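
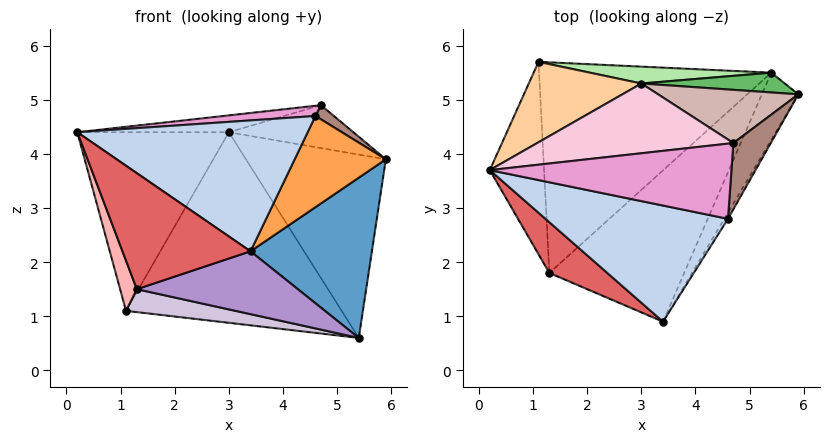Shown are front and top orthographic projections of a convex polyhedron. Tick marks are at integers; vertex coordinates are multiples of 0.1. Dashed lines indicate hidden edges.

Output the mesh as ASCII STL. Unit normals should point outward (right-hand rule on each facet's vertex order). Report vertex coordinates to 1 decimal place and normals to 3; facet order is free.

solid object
 facet normal 0.876 -0.446 -0.187
  outer loop
   vertex 5.4 5.5 0.6
   vertex 5.9 5.1 3.9
   vertex 3.4 0.9 2.2
  endloop
 endfacet
 facet normal -0.194 -0.734 0.651
  outer loop
   vertex 4.6 2.8 4.7
   vertex 0.2 3.7 4.4
   vertex 3.4 0.9 2.2
  endloop
 endfacet
 facet normal 0.865 -0.501 -0.034
  outer loop
   vertex 4.6 2.8 4.7
   vertex 3.4 0.9 2.2
   vertex 5.9 5.1 3.9
  endloop
 endfacet
 facet normal -0.462 0.809 0.364
  outer loop
   vertex 3.0 5.3 4.4
   vertex 1.1 5.7 1.1
   vertex 0.2 3.7 4.4
  endloop
 endfacet
 facet normal 0.087 0.990 0.107
  outer loop
   vertex 3.0 5.3 4.4
   vertex 5.9 5.1 3.9
   vertex 5.4 5.5 0.6
  endloop
 endfacet
 facet normal 0.056 0.995 0.088
  outer loop
   vertex 3.0 5.3 4.4
   vertex 5.4 5.5 0.6
   vertex 1.1 5.7 1.1
  endloop
 endfacet
 facet normal -0.466 -0.811 0.355
  outer loop
   vertex 1.3 1.8 1.5
   vertex 3.4 0.9 2.2
   vertex 0.2 3.7 4.4
  endloop
 endfacet
 facet normal -0.948 -0.080 -0.307
  outer loop
   vertex 1.3 1.8 1.5
   vertex 0.2 3.7 4.4
   vertex 1.1 5.7 1.1
  endloop
 endfacet
 facet normal 0.142 -0.380 -0.914
  outer loop
   vertex 1.3 1.8 1.5
   vertex 5.4 5.5 0.6
   vertex 3.4 0.9 2.2
  endloop
 endfacet
 facet normal -0.120 -0.107 -0.987
  outer loop
   vertex 1.3 1.8 1.5
   vertex 1.1 5.7 1.1
   vertex 5.4 5.5 0.6
  endloop
 endfacet
 facet normal 0.697 -0.150 0.701
  outer loop
   vertex 4.7 4.2 4.9
   vertex 4.6 2.8 4.7
   vertex 5.9 5.1 3.9
  endloop
 endfacet
 facet normal 0.175 0.618 0.766
  outer loop
   vertex 4.7 4.2 4.9
   vertex 5.9 5.1 3.9
   vertex 3.0 5.3 4.4
  endloop
 endfacet
 facet normal -0.095 -0.134 0.986
  outer loop
   vertex 4.7 4.2 4.9
   vertex 0.2 3.7 4.4
   vertex 4.6 2.8 4.7
  endloop
 endfacet
 facet normal -0.133 0.233 0.963
  outer loop
   vertex 4.7 4.2 4.9
   vertex 3.0 5.3 4.4
   vertex 0.2 3.7 4.4
  endloop
 endfacet
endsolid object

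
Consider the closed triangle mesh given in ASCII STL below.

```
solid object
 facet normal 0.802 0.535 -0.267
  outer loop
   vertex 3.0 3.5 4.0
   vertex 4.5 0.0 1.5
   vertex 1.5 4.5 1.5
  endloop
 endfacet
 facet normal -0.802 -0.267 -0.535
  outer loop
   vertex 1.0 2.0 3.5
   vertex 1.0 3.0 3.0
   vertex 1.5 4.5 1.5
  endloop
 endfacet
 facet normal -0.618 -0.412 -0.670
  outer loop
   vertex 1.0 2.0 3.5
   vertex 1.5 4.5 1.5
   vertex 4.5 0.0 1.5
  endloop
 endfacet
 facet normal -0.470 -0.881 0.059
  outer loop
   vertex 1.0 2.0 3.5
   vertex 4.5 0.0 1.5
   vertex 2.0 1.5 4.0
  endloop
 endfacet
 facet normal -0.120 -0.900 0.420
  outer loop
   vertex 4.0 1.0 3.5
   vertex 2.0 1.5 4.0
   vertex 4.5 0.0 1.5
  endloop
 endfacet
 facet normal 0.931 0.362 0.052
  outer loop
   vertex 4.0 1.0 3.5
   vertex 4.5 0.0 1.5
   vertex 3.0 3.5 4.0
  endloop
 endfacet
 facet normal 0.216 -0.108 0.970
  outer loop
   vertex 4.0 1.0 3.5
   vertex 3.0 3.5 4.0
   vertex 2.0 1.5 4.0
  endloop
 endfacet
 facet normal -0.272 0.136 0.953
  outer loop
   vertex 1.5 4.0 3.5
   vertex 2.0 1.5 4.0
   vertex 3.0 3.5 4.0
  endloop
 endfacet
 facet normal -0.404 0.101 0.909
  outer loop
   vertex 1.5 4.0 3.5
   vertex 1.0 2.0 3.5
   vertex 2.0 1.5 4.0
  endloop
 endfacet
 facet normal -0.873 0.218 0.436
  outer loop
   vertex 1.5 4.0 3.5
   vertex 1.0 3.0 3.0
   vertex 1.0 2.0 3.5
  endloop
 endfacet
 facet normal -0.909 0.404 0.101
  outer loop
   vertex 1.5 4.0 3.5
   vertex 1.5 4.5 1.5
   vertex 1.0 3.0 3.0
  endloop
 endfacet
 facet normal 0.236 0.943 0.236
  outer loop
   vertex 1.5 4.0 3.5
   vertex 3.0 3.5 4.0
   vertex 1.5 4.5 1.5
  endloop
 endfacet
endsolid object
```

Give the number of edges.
18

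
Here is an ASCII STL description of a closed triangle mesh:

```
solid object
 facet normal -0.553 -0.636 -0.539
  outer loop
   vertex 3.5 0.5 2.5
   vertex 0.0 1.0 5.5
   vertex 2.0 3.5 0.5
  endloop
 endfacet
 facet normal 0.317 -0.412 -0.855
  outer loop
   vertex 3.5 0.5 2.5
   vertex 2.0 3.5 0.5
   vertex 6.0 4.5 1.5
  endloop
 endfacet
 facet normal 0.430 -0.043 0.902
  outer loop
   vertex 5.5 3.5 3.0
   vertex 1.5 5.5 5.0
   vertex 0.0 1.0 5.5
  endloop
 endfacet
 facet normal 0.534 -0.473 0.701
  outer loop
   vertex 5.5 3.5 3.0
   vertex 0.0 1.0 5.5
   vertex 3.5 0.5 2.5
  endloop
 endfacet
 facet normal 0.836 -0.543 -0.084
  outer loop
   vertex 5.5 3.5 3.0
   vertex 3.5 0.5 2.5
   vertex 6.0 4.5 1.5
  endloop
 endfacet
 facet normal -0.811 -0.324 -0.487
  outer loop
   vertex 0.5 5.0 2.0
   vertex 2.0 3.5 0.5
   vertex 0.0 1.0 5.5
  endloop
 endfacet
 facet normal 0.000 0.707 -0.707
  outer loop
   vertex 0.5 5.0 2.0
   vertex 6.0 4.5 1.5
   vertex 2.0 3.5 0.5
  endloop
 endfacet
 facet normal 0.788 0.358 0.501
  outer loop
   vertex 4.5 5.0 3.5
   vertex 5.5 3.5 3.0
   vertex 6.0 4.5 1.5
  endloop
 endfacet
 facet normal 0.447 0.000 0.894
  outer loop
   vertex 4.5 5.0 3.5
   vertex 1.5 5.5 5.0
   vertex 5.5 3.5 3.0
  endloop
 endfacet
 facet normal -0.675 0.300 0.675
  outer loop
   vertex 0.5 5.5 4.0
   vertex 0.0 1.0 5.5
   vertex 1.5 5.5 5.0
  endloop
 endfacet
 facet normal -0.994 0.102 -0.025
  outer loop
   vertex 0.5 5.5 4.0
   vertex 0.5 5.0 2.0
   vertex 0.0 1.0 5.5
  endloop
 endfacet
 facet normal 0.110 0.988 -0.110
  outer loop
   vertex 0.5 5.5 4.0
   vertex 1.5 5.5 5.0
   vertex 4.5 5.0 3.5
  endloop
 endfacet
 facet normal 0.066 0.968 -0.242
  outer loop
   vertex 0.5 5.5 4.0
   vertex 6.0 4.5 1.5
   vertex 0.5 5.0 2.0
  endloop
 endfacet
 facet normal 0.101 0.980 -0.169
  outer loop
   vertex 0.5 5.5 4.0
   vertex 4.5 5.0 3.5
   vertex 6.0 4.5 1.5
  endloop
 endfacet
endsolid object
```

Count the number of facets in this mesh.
14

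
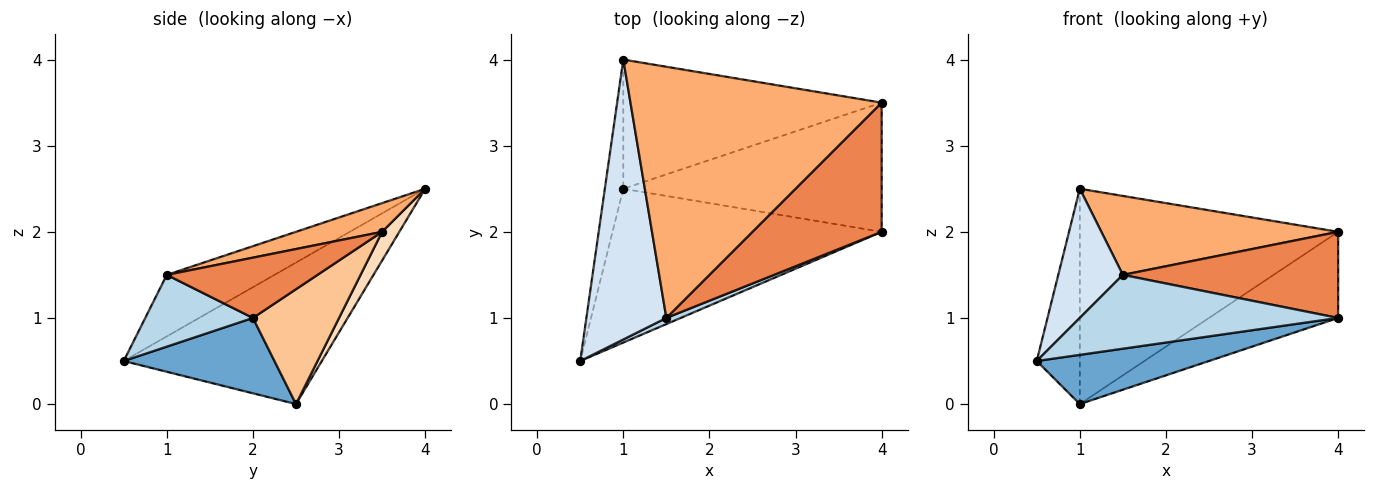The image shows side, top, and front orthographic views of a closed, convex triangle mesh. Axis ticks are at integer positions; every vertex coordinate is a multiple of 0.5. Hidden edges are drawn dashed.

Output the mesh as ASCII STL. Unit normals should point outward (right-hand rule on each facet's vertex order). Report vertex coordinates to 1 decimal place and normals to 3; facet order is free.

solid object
 facet normal 0.258 -0.294 -0.920
  outer loop
   vertex 1.0 2.5 0.0
   vertex 4.0 2.0 1.0
   vertex 0.5 0.5 0.5
  endloop
 endfacet
 facet normal -0.969 0.211 -0.126
  outer loop
   vertex 1.0 2.5 0.0
   vertex 0.5 0.5 0.5
   vertex 1.0 4.0 2.5
  endloop
 endfacet
 facet normal 0.383 -0.920 0.077
  outer loop
   vertex 1.5 1.0 1.5
   vertex 0.5 0.5 0.5
   vertex 4.0 2.0 1.0
  endloop
 endfacet
 facet normal -0.573 -0.344 0.744
  outer loop
   vertex 1.5 1.0 1.5
   vertex 1.0 4.0 2.5
   vertex 0.5 0.5 0.5
  endloop
 endfacet
 facet normal 0.362 -0.517 0.776
  outer loop
   vertex 4.0 3.5 2.0
   vertex 1.5 1.0 1.5
   vertex 4.0 2.0 1.0
  endloop
 endfacet
 facet normal 0.108 -0.298 0.948
  outer loop
   vertex 4.0 3.5 2.0
   vertex 1.0 4.0 2.5
   vertex 1.5 1.0 1.5
  endloop
 endfacet
 facet normal 0.347 0.520 -0.780
  outer loop
   vertex 4.0 3.5 2.0
   vertex 4.0 2.0 1.0
   vertex 1.0 2.5 0.0
  endloop
 endfacet
 facet normal 0.057 0.856 -0.514
  outer loop
   vertex 4.0 3.5 2.0
   vertex 1.0 2.5 0.0
   vertex 1.0 4.0 2.5
  endloop
 endfacet
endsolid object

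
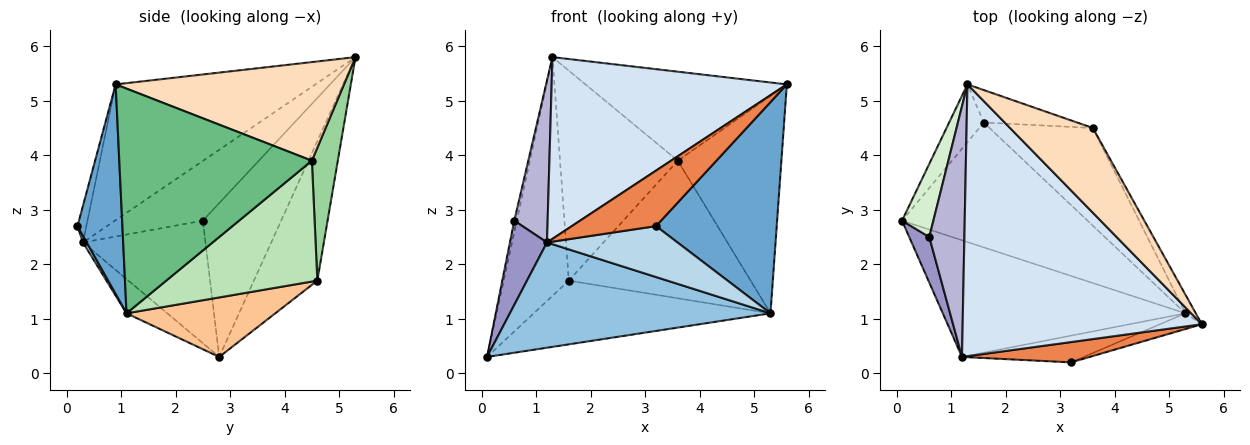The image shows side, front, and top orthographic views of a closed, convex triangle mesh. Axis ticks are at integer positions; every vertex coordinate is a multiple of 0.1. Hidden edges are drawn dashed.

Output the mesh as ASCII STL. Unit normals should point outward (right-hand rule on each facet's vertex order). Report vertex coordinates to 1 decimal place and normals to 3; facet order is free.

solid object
 facet normal 0.348 -0.935 -0.069
  outer loop
   vertex 5.3 1.1 1.1
   vertex 5.6 0.9 5.3
   vertex 3.2 0.2 2.7
  endloop
 endfacet
 facet normal -0.104 -0.666 -0.738
  outer loop
   vertex 1.2 0.3 2.4
   vertex 0.1 2.8 0.3
   vertex 5.3 1.1 1.1
  endloop
 endfacet
 facet normal 0.025 -0.885 -0.465
  outer loop
   vertex 1.2 0.3 2.4
   vertex 5.3 1.1 1.1
   vertex 3.2 0.2 2.7
  endloop
 endfacet
 facet normal -0.427 -0.503 0.752
  outer loop
   vertex 1.2 0.3 2.4
   vertex 5.6 0.9 5.3
   vertex 1.3 5.3 5.8
  endloop
 endfacet
 facet normal -0.098 -0.935 0.342
  outer loop
   vertex 1.2 0.3 2.4
   vertex 3.2 0.2 2.7
   vertex 5.6 0.9 5.3
  endloop
 endfacet
 facet normal -0.688 0.706 -0.171
  outer loop
   vertex 1.6 4.6 1.7
   vertex 0.1 2.8 0.3
   vertex 1.3 5.3 5.8
  endloop
 endfacet
 facet normal 0.275 0.437 -0.856
  outer loop
   vertex 1.6 4.6 1.7
   vertex 5.3 1.1 1.1
   vertex 0.1 2.8 0.3
  endloop
 endfacet
 facet normal 0.635 0.560 0.533
  outer loop
   vertex 3.6 4.5 3.9
   vertex 1.3 5.3 5.8
   vertex 5.6 0.9 5.3
  endloop
 endfacet
 facet normal 0.880 0.473 -0.040
  outer loop
   vertex 3.6 4.5 3.9
   vertex 5.6 0.9 5.3
   vertex 5.3 1.1 1.1
  endloop
 endfacet
 facet normal 0.213 0.966 -0.149
  outer loop
   vertex 3.6 4.5 3.9
   vertex 1.6 4.6 1.7
   vertex 1.3 5.3 5.8
  endloop
 endfacet
 facet normal 0.561 0.675 -0.479
  outer loop
   vertex 3.6 4.5 3.9
   vertex 5.3 1.1 1.1
   vertex 1.6 4.6 1.7
  endloop
 endfacet
 facet normal -0.979 0.031 0.200
  outer loop
   vertex 0.6 2.5 2.8
   vertex 1.3 5.3 5.8
   vertex 0.1 2.8 0.3
  endloop
 endfacet
 facet normal -0.946 -0.286 0.155
  outer loop
   vertex 0.6 2.5 2.8
   vertex 0.1 2.8 0.3
   vertex 1.2 0.3 2.4
  endloop
 endfacet
 facet normal -0.819 -0.311 0.481
  outer loop
   vertex 0.6 2.5 2.8
   vertex 1.2 0.3 2.4
   vertex 1.3 5.3 5.8
  endloop
 endfacet
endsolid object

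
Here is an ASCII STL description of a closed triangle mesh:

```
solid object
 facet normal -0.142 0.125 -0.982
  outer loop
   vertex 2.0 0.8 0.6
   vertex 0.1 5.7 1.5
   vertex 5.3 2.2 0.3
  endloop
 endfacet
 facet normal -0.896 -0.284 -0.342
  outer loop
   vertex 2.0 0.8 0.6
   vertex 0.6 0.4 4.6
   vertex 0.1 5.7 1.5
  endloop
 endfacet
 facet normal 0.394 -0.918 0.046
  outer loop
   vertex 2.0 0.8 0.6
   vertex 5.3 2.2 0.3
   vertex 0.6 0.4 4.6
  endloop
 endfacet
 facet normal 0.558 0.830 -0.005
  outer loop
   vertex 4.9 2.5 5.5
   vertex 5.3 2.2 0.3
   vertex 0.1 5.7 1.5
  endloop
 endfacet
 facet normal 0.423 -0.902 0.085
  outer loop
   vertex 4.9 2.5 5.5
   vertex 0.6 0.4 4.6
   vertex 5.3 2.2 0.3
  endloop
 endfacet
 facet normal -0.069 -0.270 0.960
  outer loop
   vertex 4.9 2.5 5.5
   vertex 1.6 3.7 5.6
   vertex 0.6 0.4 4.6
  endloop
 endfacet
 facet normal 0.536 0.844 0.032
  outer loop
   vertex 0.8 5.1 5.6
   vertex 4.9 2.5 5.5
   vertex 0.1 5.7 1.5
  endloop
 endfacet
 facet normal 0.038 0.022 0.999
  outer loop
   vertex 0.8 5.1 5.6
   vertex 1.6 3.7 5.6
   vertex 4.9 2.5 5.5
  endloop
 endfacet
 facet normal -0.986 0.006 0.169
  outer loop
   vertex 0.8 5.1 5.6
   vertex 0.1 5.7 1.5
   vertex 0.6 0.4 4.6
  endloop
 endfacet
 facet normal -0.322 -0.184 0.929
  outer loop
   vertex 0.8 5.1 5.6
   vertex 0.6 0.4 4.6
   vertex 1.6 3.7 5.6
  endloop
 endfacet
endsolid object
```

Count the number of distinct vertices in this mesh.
7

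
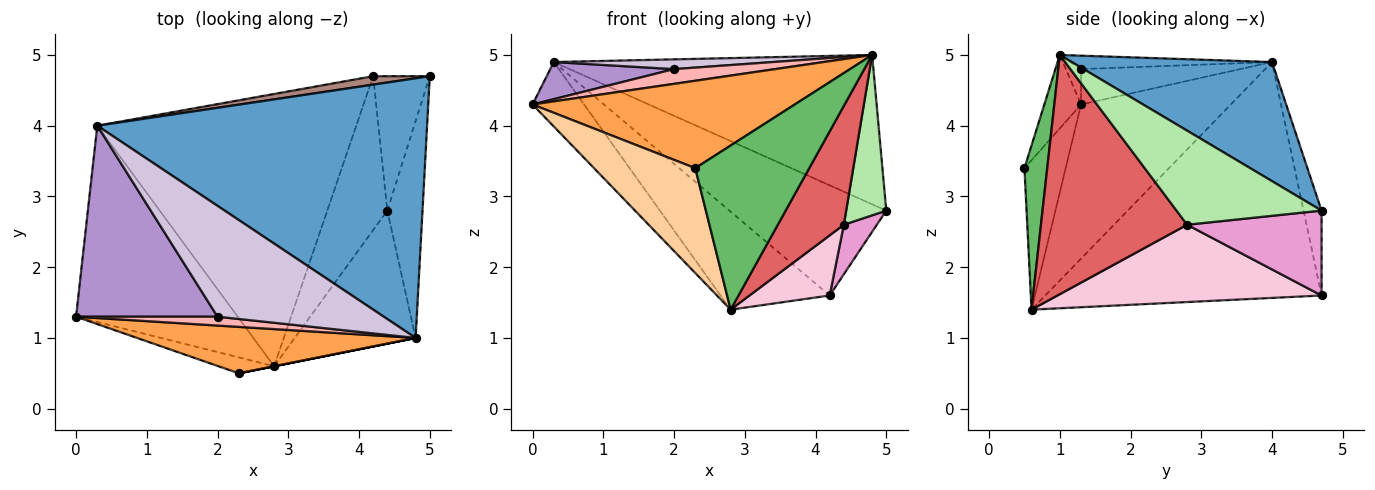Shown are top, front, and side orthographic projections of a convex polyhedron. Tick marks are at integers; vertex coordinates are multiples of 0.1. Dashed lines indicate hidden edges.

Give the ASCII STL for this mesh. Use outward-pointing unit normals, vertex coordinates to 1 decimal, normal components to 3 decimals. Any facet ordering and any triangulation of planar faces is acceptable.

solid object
 facet normal 0.299 0.476 0.827
  outer loop
   vertex 0.3 4.0 4.9
   vertex 4.8 1.0 5.0
   vertex 5.0 4.7 2.8
  endloop
 endfacet
 facet normal -0.671 0.231 -0.704
  outer loop
   vertex 0.3 4.0 4.9
   vertex 2.8 0.6 1.4
   vertex 0.0 1.3 4.3
  endloop
 endfacet
 facet normal -0.123 -0.876 0.466
  outer loop
   vertex 2.3 0.5 3.4
   vertex 4.8 1.0 5.0
   vertex 0.0 1.3 4.3
  endloop
 endfacet
 facet normal -0.373 -0.917 -0.139
  outer loop
   vertex 2.3 0.5 3.4
   vertex 0.0 1.3 4.3
   vertex 2.8 0.6 1.4
  endloop
 endfacet
 facet normal 0.196 -0.981 0.000
  outer loop
   vertex 2.3 0.5 3.4
   vertex 2.8 0.6 1.4
   vertex 4.8 1.0 5.0
  endloop
 endfacet
 facet normal 0.907 -0.251 -0.339
  outer loop
   vertex 4.4 2.8 2.6
   vertex 5.0 4.7 2.8
   vertex 4.8 1.0 5.0
  endloop
 endfacet
 facet normal 0.828 -0.374 -0.418
  outer loop
   vertex 4.4 2.8 2.6
   vertex 4.8 1.0 5.0
   vertex 2.8 0.6 1.4
  endloop
 endfacet
 facet normal -0.128 -0.850 0.510
  outer loop
   vertex 2.0 1.3 4.8
   vertex 0.0 1.3 4.3
   vertex 4.8 1.0 5.0
  endloop
 endfacet
 facet normal -0.238 -0.185 0.953
  outer loop
   vertex 2.0 1.3 4.8
   vertex 0.3 4.0 4.9
   vertex 0.0 1.3 4.3
  endloop
 endfacet
 facet normal -0.080 -0.087 0.993
  outer loop
   vertex 2.0 1.3 4.8
   vertex 4.8 1.0 5.0
   vertex 0.3 4.0 4.9
  endloop
 endfacet
 facet normal -0.114 0.991 0.076
  outer loop
   vertex 4.2 4.7 1.6
   vertex 0.3 4.0 4.9
   vertex 5.0 4.7 2.8
  endloop
 endfacet
 facet normal -0.651 0.257 -0.714
  outer loop
   vertex 4.2 4.7 1.6
   vertex 2.8 0.6 1.4
   vertex 0.3 4.0 4.9
  endloop
 endfacet
 facet normal 0.815 -0.200 -0.543
  outer loop
   vertex 4.2 4.7 1.6
   vertex 5.0 4.7 2.8
   vertex 4.4 2.8 2.6
  endloop
 endfacet
 facet normal 0.768 -0.233 -0.597
  outer loop
   vertex 4.2 4.7 1.6
   vertex 4.4 2.8 2.6
   vertex 2.8 0.6 1.4
  endloop
 endfacet
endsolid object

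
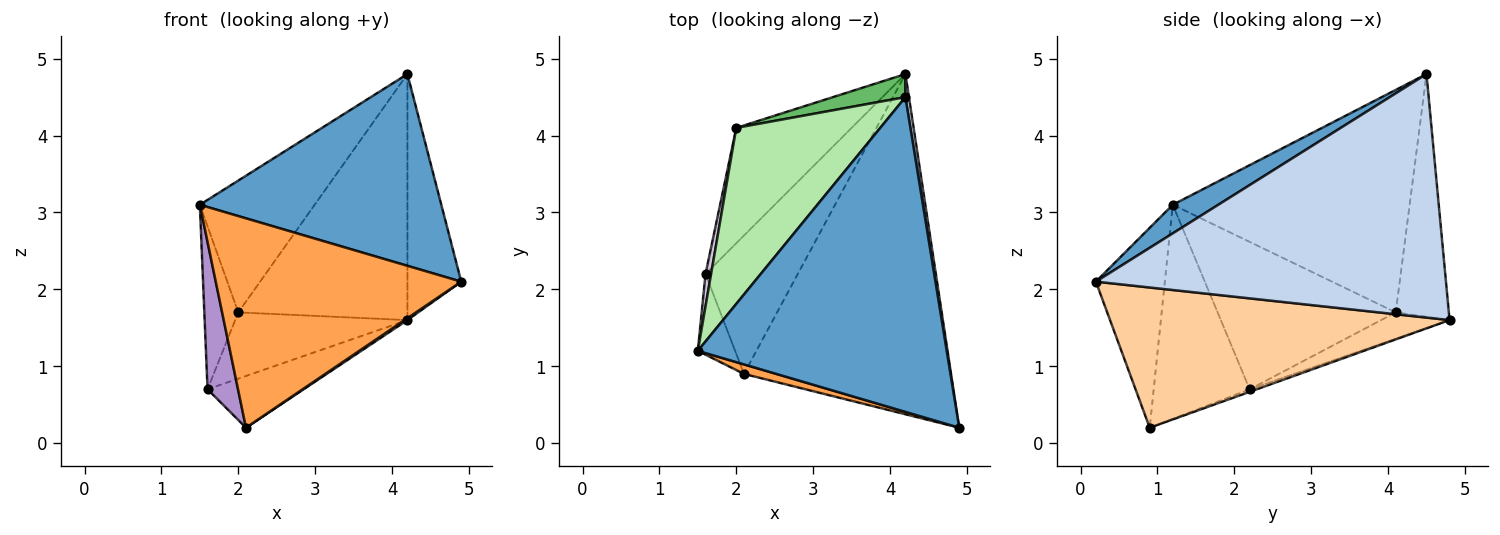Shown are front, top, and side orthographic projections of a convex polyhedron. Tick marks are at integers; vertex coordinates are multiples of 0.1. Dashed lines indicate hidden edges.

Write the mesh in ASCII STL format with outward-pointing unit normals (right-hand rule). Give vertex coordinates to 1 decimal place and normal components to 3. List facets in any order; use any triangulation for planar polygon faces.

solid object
 facet normal 0.098 -0.518 0.850
  outer loop
   vertex 4.2 4.5 4.8
   vertex 1.5 1.2 3.1
   vertex 4.9 0.2 2.1
  endloop
 endfacet
 facet normal 0.988 0.152 0.014
  outer loop
   vertex 4.2 4.5 4.8
   vertex 4.9 0.2 2.1
   vertex 4.2 4.8 1.6
  endloop
 endfacet
 facet normal -0.270 -0.962 0.044
  outer loop
   vertex 2.1 0.9 0.2
   vertex 4.9 0.2 2.1
   vertex 1.5 1.2 3.1
  endloop
 endfacet
 facet normal 0.561 -0.005 -0.828
  outer loop
   vertex 2.1 0.9 0.2
   vertex 4.2 4.8 1.6
   vertex 4.9 0.2 2.1
  endloop
 endfacet
 facet normal -0.298 0.950 0.089
  outer loop
   vertex 2.0 4.1 1.7
   vertex 4.2 4.5 4.8
   vertex 4.2 4.8 1.6
  endloop
 endfacet
 facet normal -0.778 0.377 0.503
  outer loop
   vertex 2.0 4.1 1.7
   vertex 1.5 1.2 3.1
   vertex 4.2 4.5 4.8
  endloop
 endfacet
 facet normal -0.026 0.350 -0.936
  outer loop
   vertex 1.6 2.2 0.7
   vertex 4.2 4.8 1.6
   vertex 2.1 0.9 0.2
  endloop
 endfacet
 facet normal -0.194 0.489 -0.851
  outer loop
   vertex 1.6 2.2 0.7
   vertex 2.0 4.1 1.7
   vertex 4.2 4.8 1.6
  endloop
 endfacet
 facet normal -0.940 -0.299 -0.164
  outer loop
   vertex 1.6 2.2 0.7
   vertex 2.1 0.9 0.2
   vertex 1.5 1.2 3.1
  endloop
 endfacet
 facet normal -0.982 0.187 0.037
  outer loop
   vertex 1.6 2.2 0.7
   vertex 1.5 1.2 3.1
   vertex 2.0 4.1 1.7
  endloop
 endfacet
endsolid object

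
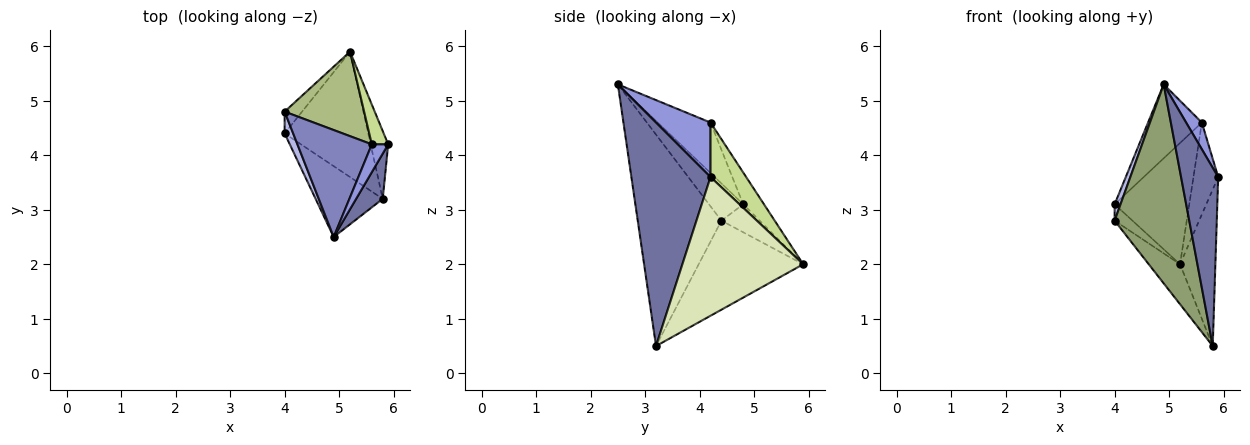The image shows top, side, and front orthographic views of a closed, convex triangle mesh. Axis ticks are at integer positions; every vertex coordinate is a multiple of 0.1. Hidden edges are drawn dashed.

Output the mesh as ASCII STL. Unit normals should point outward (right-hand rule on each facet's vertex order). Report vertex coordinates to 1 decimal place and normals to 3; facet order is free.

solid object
 facet normal 0.900 -0.422 0.107
  outer loop
   vertex 5.8 3.2 0.5
   vertex 5.9 4.2 3.6
   vertex 4.9 2.5 5.3
  endloop
 endfacet
 facet normal -0.487 0.496 0.718
  outer loop
   vertex 5.6 4.2 4.6
   vertex 4.0 4.8 3.1
   vertex 4.9 2.5 5.3
  endloop
 endfacet
 facet normal 0.923 -0.266 0.277
  outer loop
   vertex 5.6 4.2 4.6
   vertex 4.9 2.5 5.3
   vertex 5.9 4.2 3.6
  endloop
 endfacet
 facet normal -0.961 -0.165 0.220
  outer loop
   vertex 4.0 4.4 2.8
   vertex 4.9 2.5 5.3
   vertex 4.0 4.8 3.1
  endloop
 endfacet
 facet normal -0.726 -0.647 -0.231
  outer loop
   vertex 4.0 4.4 2.8
   vertex 5.8 3.2 0.5
   vertex 4.9 2.5 5.3
  endloop
 endfacet
 facet normal -0.222 0.800 0.557
  outer loop
   vertex 5.2 5.9 2.0
   vertex 4.0 4.8 3.1
   vertex 5.6 4.2 4.6
  endloop
 endfacet
 facet normal 0.798 0.554 0.239
  outer loop
   vertex 5.2 5.9 2.0
   vertex 5.6 4.2 4.6
   vertex 5.9 4.2 3.6
  endloop
 endfacet
 facet normal 0.953 0.279 -0.121
  outer loop
   vertex 5.2 5.9 2.0
   vertex 5.9 4.2 3.6
   vertex 5.8 3.2 0.5
  endloop
 endfacet
 facet normal -0.789 0.369 -0.492
  outer loop
   vertex 5.2 5.9 2.0
   vertex 4.0 4.4 2.8
   vertex 4.0 4.8 3.1
  endloop
 endfacet
 facet normal -0.712 0.213 -0.669
  outer loop
   vertex 5.2 5.9 2.0
   vertex 5.8 3.2 0.5
   vertex 4.0 4.4 2.8
  endloop
 endfacet
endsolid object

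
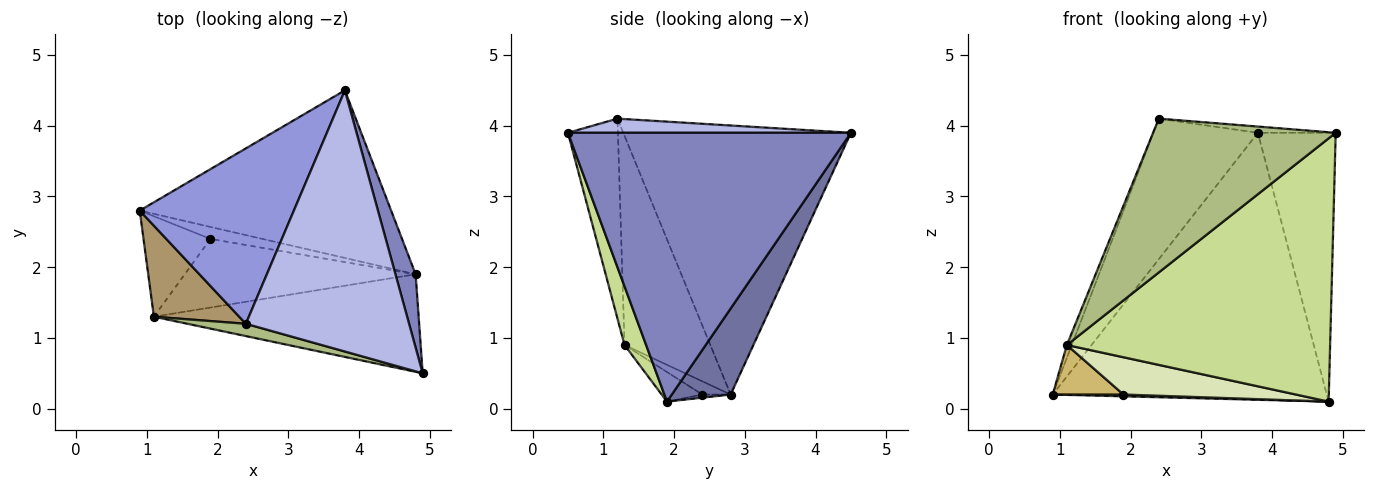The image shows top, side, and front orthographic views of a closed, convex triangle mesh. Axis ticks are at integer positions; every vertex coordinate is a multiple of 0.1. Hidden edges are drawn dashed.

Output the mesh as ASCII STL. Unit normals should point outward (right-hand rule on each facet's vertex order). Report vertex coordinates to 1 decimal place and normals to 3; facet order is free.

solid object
 facet normal 0.179 0.833 -0.523
  outer loop
   vertex 4.8 1.9 0.1
   vertex 0.9 2.8 0.2
   vertex 3.8 4.5 3.9
  endloop
 endfacet
 facet normal 0.962 0.264 0.072
  outer loop
   vertex 4.8 1.9 0.1
   vertex 3.8 4.5 3.9
   vertex 4.9 0.5 3.9
  endloop
 endfacet
 facet normal -0.806 0.370 0.462
  outer loop
   vertex 2.4 1.2 4.1
   vertex 3.8 4.5 3.9
   vertex 0.9 2.8 0.2
  endloop
 endfacet
 facet normal 0.086 0.024 0.996
  outer loop
   vertex 2.4 1.2 4.1
   vertex 4.9 0.5 3.9
   vertex 3.8 4.5 3.9
  endloop
 endfacet
 facet normal -0.060 -0.150 -0.987
  outer loop
   vertex 1.9 2.4 0.2
   vertex 0.9 2.8 0.2
   vertex 4.8 1.9 0.1
  endloop
 endfacet
 facet normal -0.263 -0.962 0.077
  outer loop
   vertex 1.1 1.3 0.9
   vertex 4.9 0.5 3.9
   vertex 2.4 1.2 4.1
  endloop
 endfacet
 facet normal 0.077 -0.935 -0.346
  outer loop
   vertex 1.1 1.3 0.9
   vertex 4.8 1.9 0.1
   vertex 4.9 0.5 3.9
  endloop
 endfacet
 facet normal -0.112 -0.474 -0.873
  outer loop
   vertex 1.1 1.3 0.9
   vertex 1.9 2.4 0.2
   vertex 4.8 1.9 0.1
  endloop
 endfacet
 facet normal -0.925 0.053 0.377
  outer loop
   vertex 1.1 1.3 0.9
   vertex 2.4 1.2 4.1
   vertex 0.9 2.8 0.2
  endloop
 endfacet
 facet normal -0.174 -0.435 -0.883
  outer loop
   vertex 1.1 1.3 0.9
   vertex 0.9 2.8 0.2
   vertex 1.9 2.4 0.2
  endloop
 endfacet
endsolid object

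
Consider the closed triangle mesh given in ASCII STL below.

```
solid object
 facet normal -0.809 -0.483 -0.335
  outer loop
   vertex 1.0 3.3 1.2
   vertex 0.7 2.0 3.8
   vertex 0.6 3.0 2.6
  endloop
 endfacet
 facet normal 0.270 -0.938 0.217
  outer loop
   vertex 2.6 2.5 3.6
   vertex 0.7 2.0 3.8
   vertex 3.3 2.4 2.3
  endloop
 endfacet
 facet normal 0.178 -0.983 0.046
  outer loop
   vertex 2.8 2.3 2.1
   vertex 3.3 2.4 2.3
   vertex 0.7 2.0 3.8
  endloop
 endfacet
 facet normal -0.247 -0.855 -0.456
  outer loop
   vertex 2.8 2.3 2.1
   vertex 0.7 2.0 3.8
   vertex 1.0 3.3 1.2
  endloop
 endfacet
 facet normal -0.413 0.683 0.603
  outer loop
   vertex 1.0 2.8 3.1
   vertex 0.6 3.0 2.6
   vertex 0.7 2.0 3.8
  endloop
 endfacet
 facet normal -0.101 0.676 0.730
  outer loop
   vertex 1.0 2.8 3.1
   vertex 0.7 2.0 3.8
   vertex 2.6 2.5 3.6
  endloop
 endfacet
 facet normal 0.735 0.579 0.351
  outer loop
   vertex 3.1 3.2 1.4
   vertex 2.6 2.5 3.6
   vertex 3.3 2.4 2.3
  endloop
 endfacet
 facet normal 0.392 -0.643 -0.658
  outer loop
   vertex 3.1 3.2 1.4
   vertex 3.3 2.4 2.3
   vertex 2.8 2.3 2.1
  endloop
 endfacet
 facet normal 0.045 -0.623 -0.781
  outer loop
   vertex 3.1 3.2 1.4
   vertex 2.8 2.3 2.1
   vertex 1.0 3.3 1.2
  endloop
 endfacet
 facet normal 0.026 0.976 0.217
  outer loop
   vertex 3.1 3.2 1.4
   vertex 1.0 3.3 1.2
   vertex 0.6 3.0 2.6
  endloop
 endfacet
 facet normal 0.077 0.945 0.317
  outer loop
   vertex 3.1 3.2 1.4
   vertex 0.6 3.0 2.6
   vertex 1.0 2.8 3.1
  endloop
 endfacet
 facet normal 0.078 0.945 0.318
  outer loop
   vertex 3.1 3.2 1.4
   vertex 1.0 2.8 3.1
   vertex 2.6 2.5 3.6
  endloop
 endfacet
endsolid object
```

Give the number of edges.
18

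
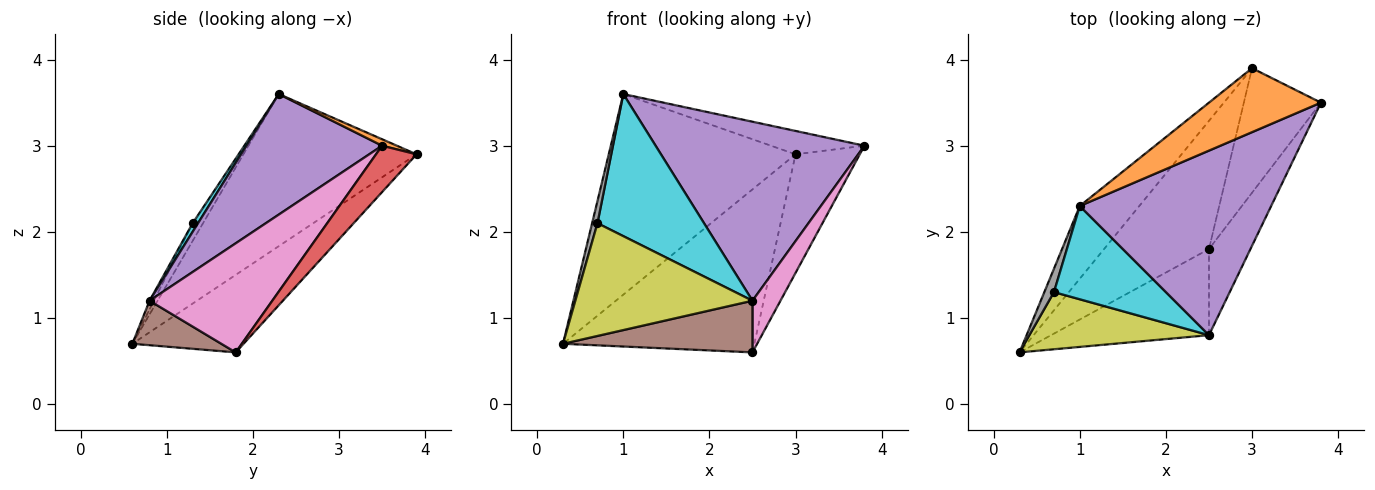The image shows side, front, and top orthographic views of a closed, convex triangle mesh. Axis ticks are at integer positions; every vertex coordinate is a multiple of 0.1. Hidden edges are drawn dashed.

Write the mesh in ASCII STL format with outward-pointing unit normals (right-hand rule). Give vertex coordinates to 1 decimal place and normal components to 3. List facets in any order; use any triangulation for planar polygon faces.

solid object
 facet normal -0.657 0.709 -0.257
  outer loop
   vertex 3.0 3.9 2.9
   vertex 0.3 0.6 0.7
   vertex 1.0 2.3 3.6
  endloop
 endfacet
 facet normal 0.054 0.343 0.938
  outer loop
   vertex 3.0 3.9 2.9
   vertex 1.0 2.3 3.6
   vertex 3.8 3.5 3.0
  endloop
 endfacet
 facet normal -0.416 0.715 -0.562
  outer loop
   vertex 2.5 1.8 0.6
   vertex 0.3 0.6 0.7
   vertex 3.0 3.9 2.9
  endloop
 endfacet
 facet normal 0.399 0.632 -0.664
  outer loop
   vertex 2.5 1.8 0.6
   vertex 3.0 3.9 2.9
   vertex 3.8 3.5 3.0
  endloop
 endfacet
 facet normal 0.412 -0.634 0.654
  outer loop
   vertex 2.5 0.8 1.2
   vertex 3.8 3.5 3.0
   vertex 1.0 2.3 3.6
  endloop
 endfacet
 facet normal 0.235 -0.500 -0.834
  outer loop
   vertex 2.5 0.8 1.2
   vertex 0.3 0.6 0.7
   vertex 2.5 1.8 0.6
  endloop
 endfacet
 facet normal 0.914 -0.209 -0.348
  outer loop
   vertex 2.5 0.8 1.2
   vertex 2.5 1.8 0.6
   vertex 3.8 3.5 3.0
  endloop
 endfacet
 facet normal -0.801 -0.412 0.435
  outer loop
   vertex 0.7 1.3 2.1
   vertex 1.0 2.3 3.6
   vertex 0.3 0.6 0.7
  endloop
 endfacet
 facet normal -0.022 -0.892 0.452
  outer loop
   vertex 0.7 1.3 2.1
   vertex 0.3 0.6 0.7
   vertex 2.5 0.8 1.2
  endloop
 endfacet
 facet normal 0.042 -0.835 0.548
  outer loop
   vertex 0.7 1.3 2.1
   vertex 2.5 0.8 1.2
   vertex 1.0 2.3 3.6
  endloop
 endfacet
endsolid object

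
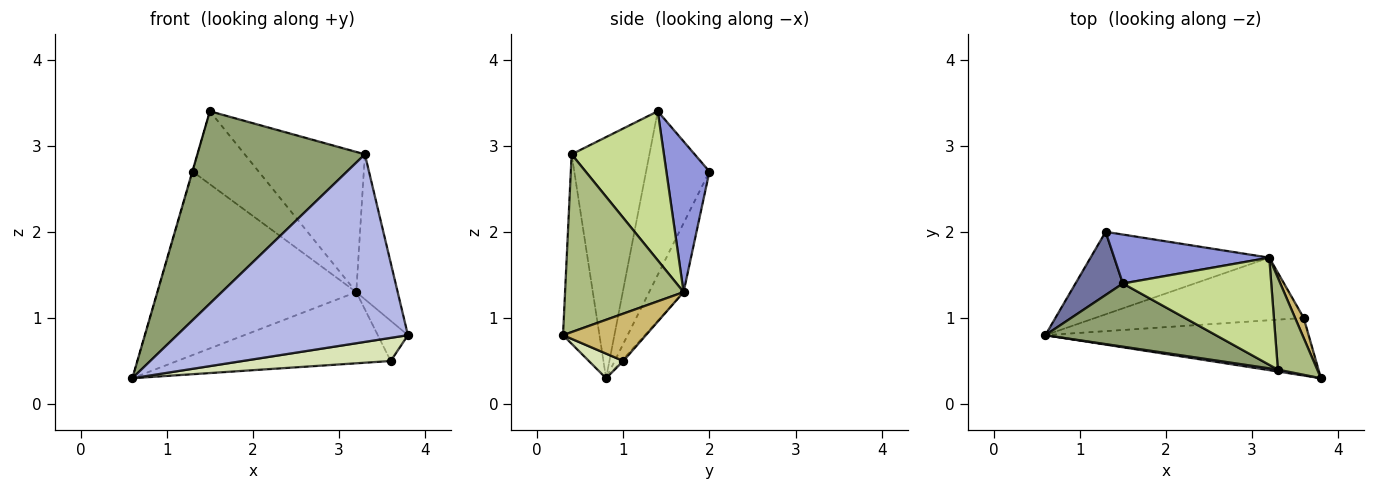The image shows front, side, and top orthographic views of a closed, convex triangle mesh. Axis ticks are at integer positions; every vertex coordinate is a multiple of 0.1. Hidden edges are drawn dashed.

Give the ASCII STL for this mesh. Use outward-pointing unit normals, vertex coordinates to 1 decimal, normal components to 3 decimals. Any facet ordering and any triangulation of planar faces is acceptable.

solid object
 facet normal -0.961 0.004 0.278
  outer loop
   vertex 1.5 1.4 3.4
   vertex 1.3 2.0 2.7
   vertex 0.6 0.8 0.3
  endloop
 endfacet
 facet normal -0.156 0.901 -0.405
  outer loop
   vertex 3.2 1.7 1.3
   vertex 0.6 0.8 0.3
   vertex 1.3 2.0 2.7
  endloop
 endfacet
 facet normal 0.476 0.730 0.490
  outer loop
   vertex 3.2 1.7 1.3
   vertex 1.3 2.0 2.7
   vertex 1.5 1.4 3.4
  endloop
 endfacet
 facet normal -0.156 -0.988 0.010
  outer loop
   vertex 3.3 0.4 2.9
   vertex 0.6 0.8 0.3
   vertex 3.8 0.3 0.8
  endloop
 endfacet
 facet normal -0.404 -0.869 0.285
  outer loop
   vertex 3.3 0.4 2.9
   vertex 1.5 1.4 3.4
   vertex 0.6 0.8 0.3
  endloop
 endfacet
 facet normal 0.924 0.323 0.205
  outer loop
   vertex 3.3 0.4 2.9
   vertex 3.8 0.3 0.8
   vertex 3.2 1.7 1.3
  endloop
 endfacet
 facet normal 0.521 0.678 0.518
  outer loop
   vertex 3.3 0.4 2.9
   vertex 3.2 1.7 1.3
   vertex 1.5 1.4 3.4
  endloop
 endfacet
 facet normal 0.086 -0.371 -0.924
  outer loop
   vertex 3.6 1.0 0.5
   vertex 3.8 0.3 0.8
   vertex 0.6 0.8 0.3
  endloop
 endfacet
 facet normal -0.006 0.751 -0.660
  outer loop
   vertex 3.6 1.0 0.5
   vertex 0.6 0.8 0.3
   vertex 3.2 1.7 1.3
  endloop
 endfacet
 facet normal 0.926 0.337 0.168
  outer loop
   vertex 3.6 1.0 0.5
   vertex 3.2 1.7 1.3
   vertex 3.8 0.3 0.8
  endloop
 endfacet
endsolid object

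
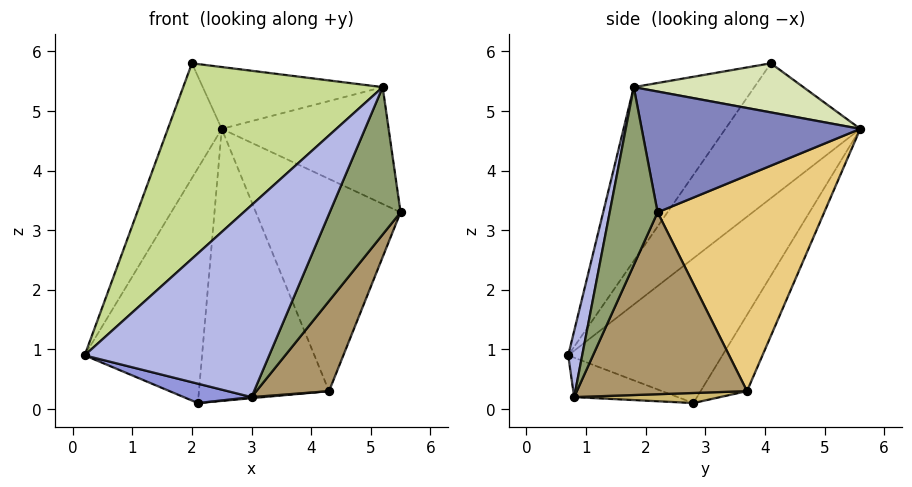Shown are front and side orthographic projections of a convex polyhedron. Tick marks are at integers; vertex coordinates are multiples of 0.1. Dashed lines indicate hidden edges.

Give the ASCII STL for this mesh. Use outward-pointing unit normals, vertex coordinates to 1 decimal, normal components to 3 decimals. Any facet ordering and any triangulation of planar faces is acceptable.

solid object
 facet normal -0.762 0.580 -0.287
  outer loop
   vertex 2.1 2.8 0.1
   vertex 0.2 0.7 0.9
   vertex 2.5 5.6 4.7
  endloop
 endfacet
 facet normal 0.775 0.592 0.223
  outer loop
   vertex 5.2 1.8 5.4
   vertex 5.5 2.2 3.3
   vertex 2.5 5.6 4.7
  endloop
 endfacet
 facet normal -0.234 -0.154 -0.960
  outer loop
   vertex 3.0 0.8 0.2
   vertex 0.2 0.7 0.9
   vertex 2.1 2.8 0.1
  endloop
 endfacet
 facet normal 0.075 -0.985 0.158
  outer loop
   vertex 3.0 0.8 0.2
   vertex 5.2 1.8 5.4
   vertex 0.2 0.7 0.9
  endloop
 endfacet
 facet normal 0.559 -0.826 -0.078
  outer loop
   vertex 3.0 0.8 0.2
   vertex 5.5 2.2 3.3
   vertex 5.2 1.8 5.4
  endloop
 endfacet
 facet normal -0.925 0.370 0.083
  outer loop
   vertex 2.0 4.1 5.8
   vertex 2.5 5.6 4.7
   vertex 0.2 0.7 0.9
  endloop
 endfacet
 facet normal -0.407 -0.674 0.617
  outer loop
   vertex 2.0 4.1 5.8
   vertex 0.2 0.7 0.9
   vertex 5.2 1.8 5.4
  endloop
 endfacet
 facet normal 0.417 0.443 0.794
  outer loop
   vertex 2.0 4.1 5.8
   vertex 5.2 1.8 5.4
   vertex 2.5 5.6 4.7
  endloop
 endfacet
 facet normal 0.801 -0.342 -0.491
  outer loop
   vertex 4.3 3.7 0.3
   vertex 5.5 2.2 3.3
   vertex 3.0 0.8 0.2
  endloop
 endfacet
 facet normal 0.094 -0.008 -0.996
  outer loop
   vertex 4.3 3.7 0.3
   vertex 3.0 0.8 0.2
   vertex 2.1 2.8 0.1
  endloop
 endfacet
 facet normal 0.755 0.655 0.026
  outer loop
   vertex 4.3 3.7 0.3
   vertex 2.5 5.6 4.7
   vertex 5.5 2.2 3.3
  endloop
 endfacet
 facet normal -0.295 0.827 -0.478
  outer loop
   vertex 4.3 3.7 0.3
   vertex 2.1 2.8 0.1
   vertex 2.5 5.6 4.7
  endloop
 endfacet
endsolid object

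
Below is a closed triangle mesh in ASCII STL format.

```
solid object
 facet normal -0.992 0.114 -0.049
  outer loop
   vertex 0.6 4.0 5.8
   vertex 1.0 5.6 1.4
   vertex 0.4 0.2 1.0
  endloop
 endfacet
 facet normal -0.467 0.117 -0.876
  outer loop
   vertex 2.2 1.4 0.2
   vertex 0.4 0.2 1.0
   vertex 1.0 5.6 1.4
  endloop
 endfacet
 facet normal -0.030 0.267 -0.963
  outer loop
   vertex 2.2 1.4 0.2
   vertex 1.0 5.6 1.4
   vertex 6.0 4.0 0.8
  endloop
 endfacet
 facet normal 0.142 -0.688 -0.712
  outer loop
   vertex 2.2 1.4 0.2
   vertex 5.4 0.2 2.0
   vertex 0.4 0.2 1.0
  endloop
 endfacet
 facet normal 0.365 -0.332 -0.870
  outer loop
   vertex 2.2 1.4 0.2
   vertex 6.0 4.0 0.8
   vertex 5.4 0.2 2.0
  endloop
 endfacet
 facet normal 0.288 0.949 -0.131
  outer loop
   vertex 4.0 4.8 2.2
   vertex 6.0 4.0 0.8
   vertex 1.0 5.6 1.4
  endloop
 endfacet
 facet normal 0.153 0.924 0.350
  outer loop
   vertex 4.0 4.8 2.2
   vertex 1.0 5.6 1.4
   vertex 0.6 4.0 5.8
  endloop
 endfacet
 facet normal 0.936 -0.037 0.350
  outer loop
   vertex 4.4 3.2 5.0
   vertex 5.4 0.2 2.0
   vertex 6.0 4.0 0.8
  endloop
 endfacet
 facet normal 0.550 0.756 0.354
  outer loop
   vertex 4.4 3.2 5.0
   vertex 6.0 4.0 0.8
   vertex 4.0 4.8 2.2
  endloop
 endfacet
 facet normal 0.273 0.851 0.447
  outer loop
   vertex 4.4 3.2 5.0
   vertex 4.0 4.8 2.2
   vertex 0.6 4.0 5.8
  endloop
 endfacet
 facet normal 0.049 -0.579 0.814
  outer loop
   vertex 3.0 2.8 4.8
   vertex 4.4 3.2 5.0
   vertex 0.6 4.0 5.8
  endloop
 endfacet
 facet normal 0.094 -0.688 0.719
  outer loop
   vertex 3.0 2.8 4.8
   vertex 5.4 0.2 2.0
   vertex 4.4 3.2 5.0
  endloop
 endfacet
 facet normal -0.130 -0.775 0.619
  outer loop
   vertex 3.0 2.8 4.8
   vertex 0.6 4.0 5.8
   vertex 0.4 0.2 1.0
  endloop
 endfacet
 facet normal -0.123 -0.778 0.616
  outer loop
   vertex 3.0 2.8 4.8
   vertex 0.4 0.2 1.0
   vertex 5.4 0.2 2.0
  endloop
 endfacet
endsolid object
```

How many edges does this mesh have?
21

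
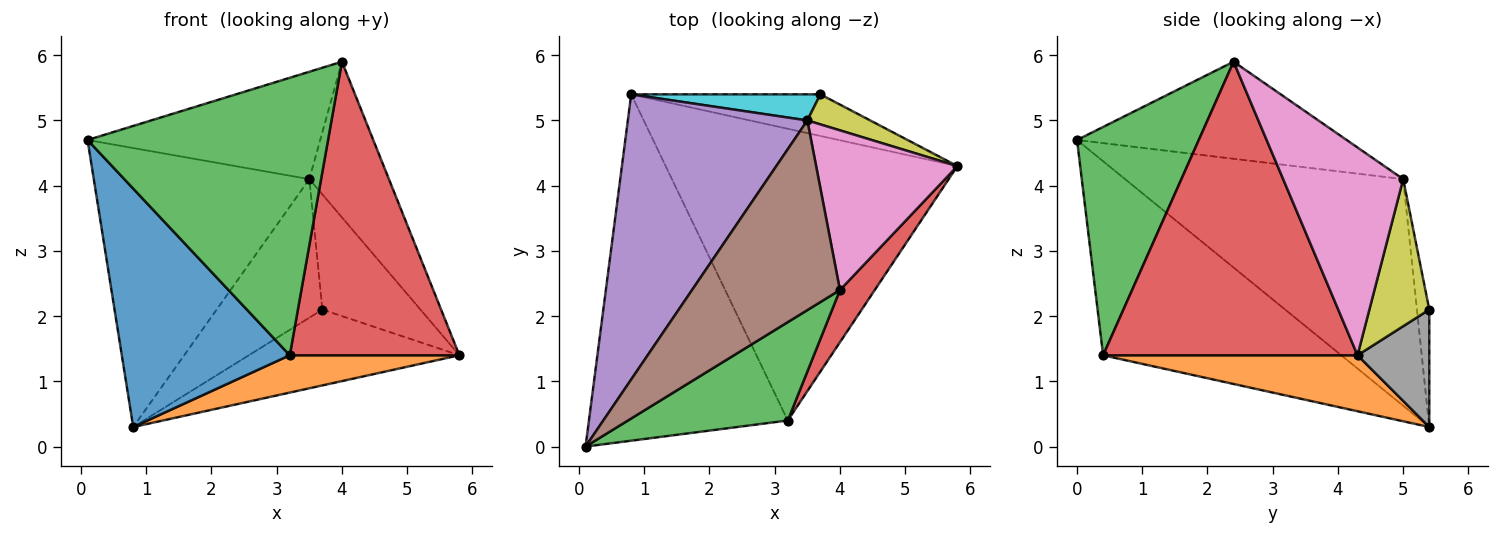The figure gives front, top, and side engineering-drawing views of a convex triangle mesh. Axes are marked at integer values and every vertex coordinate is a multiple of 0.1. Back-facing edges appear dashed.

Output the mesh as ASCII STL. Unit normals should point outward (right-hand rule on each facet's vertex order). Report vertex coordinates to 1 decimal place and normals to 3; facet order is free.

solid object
 facet normal -0.626 -0.442 -0.642
  outer loop
   vertex 3.2 0.4 1.4
   vertex 0.1 0.0 4.7
   vertex 0.8 5.4 0.3
  endloop
 endfacet
 facet normal 0.187 -0.125 -0.974
  outer loop
   vertex 3.2 0.4 1.4
   vertex 0.8 5.4 0.3
   vertex 5.8 4.3 1.4
  endloop
 endfacet
 facet normal 0.431 -0.851 0.301
  outer loop
   vertex 3.2 0.4 1.4
   vertex 4.0 2.4 5.9
   vertex 0.1 0.0 4.7
  endloop
 endfacet
 facet normal 0.828 -0.552 0.098
  outer loop
   vertex 3.2 0.4 1.4
   vertex 5.8 4.3 1.4
   vertex 4.0 2.4 5.9
  endloop
 endfacet
 facet normal -0.670 0.519 0.531
  outer loop
   vertex 3.5 5.0 4.1
   vertex 0.8 5.4 0.3
   vertex 0.1 0.0 4.7
  endloop
 endfacet
 facet normal -0.496 0.428 0.756
  outer loop
   vertex 3.5 5.0 4.1
   vertex 0.1 0.0 4.7
   vertex 4.0 2.4 5.9
  endloop
 endfacet
 facet normal 0.725 0.481 0.493
  outer loop
   vertex 3.5 5.0 4.1
   vertex 4.0 2.4 5.9
   vertex 5.8 4.3 1.4
  endloop
 endfacet
 facet normal 0.286 0.840 -0.461
  outer loop
   vertex 3.7 5.4 2.1
   vertex 5.8 4.3 1.4
   vertex 0.8 5.4 0.3
  endloop
 endfacet
 facet normal 0.509 0.833 0.217
  outer loop
   vertex 3.7 5.4 2.1
   vertex 3.5 5.0 4.1
   vertex 5.8 4.3 1.4
  endloop
 endfacet
 facet normal -0.114 0.976 0.184
  outer loop
   vertex 3.7 5.4 2.1
   vertex 0.8 5.4 0.3
   vertex 3.5 5.0 4.1
  endloop
 endfacet
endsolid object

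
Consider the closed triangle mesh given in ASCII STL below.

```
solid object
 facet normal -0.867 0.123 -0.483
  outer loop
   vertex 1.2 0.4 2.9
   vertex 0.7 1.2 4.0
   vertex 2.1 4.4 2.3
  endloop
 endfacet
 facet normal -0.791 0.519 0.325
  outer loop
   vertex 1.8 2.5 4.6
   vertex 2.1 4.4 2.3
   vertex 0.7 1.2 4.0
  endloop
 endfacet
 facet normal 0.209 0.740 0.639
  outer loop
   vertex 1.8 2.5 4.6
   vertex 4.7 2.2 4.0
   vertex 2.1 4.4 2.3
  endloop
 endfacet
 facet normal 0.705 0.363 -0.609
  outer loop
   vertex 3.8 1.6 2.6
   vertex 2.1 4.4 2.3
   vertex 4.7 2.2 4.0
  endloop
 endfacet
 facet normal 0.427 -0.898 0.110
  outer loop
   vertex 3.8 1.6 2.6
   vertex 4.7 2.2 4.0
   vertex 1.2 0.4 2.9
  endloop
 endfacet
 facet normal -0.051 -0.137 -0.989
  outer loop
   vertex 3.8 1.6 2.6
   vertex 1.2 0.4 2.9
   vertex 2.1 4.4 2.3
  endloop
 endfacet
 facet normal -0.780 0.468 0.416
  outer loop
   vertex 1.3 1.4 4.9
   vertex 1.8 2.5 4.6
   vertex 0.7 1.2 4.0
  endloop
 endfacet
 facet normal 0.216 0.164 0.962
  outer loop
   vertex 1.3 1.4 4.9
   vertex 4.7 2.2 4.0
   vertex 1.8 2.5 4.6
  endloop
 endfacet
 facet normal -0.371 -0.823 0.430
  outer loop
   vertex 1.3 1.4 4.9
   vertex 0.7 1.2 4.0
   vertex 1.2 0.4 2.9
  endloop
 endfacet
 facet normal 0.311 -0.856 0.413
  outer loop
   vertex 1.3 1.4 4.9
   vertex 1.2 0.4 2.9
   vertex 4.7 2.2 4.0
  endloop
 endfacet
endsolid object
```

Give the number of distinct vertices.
7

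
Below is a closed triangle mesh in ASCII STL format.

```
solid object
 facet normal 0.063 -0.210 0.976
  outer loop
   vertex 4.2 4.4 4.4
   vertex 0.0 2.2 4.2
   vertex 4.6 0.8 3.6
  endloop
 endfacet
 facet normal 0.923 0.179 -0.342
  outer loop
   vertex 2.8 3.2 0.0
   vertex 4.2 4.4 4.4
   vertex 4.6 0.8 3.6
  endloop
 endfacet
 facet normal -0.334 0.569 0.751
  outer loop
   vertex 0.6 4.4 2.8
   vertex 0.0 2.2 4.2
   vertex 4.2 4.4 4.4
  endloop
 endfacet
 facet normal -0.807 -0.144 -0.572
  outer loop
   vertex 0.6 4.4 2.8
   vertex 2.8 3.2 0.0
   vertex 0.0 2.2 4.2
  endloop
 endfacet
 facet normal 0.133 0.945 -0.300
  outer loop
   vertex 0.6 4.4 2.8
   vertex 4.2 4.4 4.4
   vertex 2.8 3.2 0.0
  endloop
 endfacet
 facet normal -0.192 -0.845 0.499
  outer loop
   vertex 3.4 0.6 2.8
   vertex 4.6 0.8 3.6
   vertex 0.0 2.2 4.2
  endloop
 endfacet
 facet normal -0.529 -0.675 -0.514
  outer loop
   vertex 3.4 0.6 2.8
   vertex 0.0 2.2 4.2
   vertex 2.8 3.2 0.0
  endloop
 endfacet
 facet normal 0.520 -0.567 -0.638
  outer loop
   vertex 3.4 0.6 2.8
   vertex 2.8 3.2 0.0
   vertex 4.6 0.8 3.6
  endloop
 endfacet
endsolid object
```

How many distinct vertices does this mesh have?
6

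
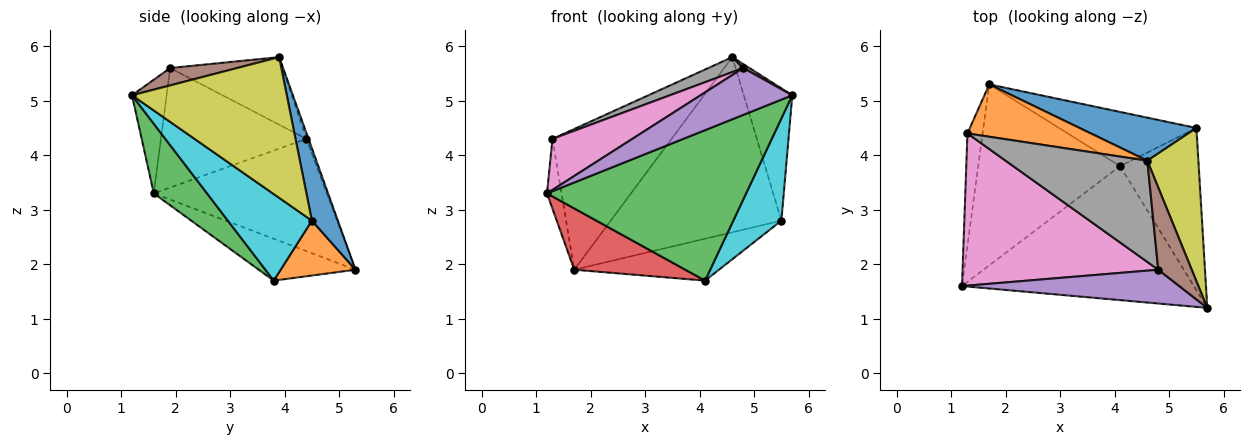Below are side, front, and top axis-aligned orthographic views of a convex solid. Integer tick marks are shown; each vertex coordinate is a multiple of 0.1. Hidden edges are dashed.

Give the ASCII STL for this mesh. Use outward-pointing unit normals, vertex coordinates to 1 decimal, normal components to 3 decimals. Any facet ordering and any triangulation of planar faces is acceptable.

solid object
 facet normal -0.988 0.083 -0.133
  outer loop
   vertex 1.3 4.4 4.3
   vertex 1.7 5.3 1.9
   vertex 1.2 1.6 3.3
  endloop
 endfacet
 facet normal -0.016 0.937 0.349
  outer loop
   vertex 1.3 4.4 4.3
   vertex 4.6 3.9 5.8
   vertex 1.7 5.3 1.9
  endloop
 endfacet
 facet normal 0.196 -0.732 -0.652
  outer loop
   vertex 4.1 3.8 1.7
   vertex 5.7 1.2 5.1
   vertex 1.2 1.6 3.3
  endloop
 endfacet
 facet normal -0.269 -0.309 -0.912
  outer loop
   vertex 4.1 3.8 1.7
   vertex 1.2 1.6 3.3
   vertex 1.7 5.3 1.9
  endloop
 endfacet
 facet normal -0.293 -0.776 0.559
  outer loop
   vertex 4.8 1.9 5.6
   vertex 1.2 1.6 3.3
   vertex 5.7 1.2 5.1
  endloop
 endfacet
 facet normal 0.460 -0.043 0.887
  outer loop
   vertex 4.8 1.9 5.6
   vertex 5.7 1.2 5.1
   vertex 4.6 3.9 5.8
  endloop
 endfacet
 facet normal -0.501 -0.275 0.820
  outer loop
   vertex 4.8 1.9 5.6
   vertex 1.3 4.4 4.3
   vertex 1.2 1.6 3.3
  endloop
 endfacet
 facet normal -0.427 -0.132 0.895
  outer loop
   vertex 4.8 1.9 5.6
   vertex 4.6 3.9 5.8
   vertex 1.3 4.4 4.3
  endloop
 endfacet
 facet normal 0.902 0.283 0.327
  outer loop
   vertex 5.5 4.5 2.8
   vertex 4.6 3.9 5.8
   vertex 5.7 1.2 5.1
  endloop
 endfacet
 facet normal 0.682 -0.390 -0.619
  outer loop
   vertex 5.5 4.5 2.8
   vertex 5.7 1.2 5.1
   vertex 4.1 3.8 1.7
  endloop
 endfacet
 facet normal 0.146 0.961 0.236
  outer loop
   vertex 5.5 4.5 2.8
   vertex 1.7 5.3 1.9
   vertex 4.6 3.9 5.8
  endloop
 endfacet
 facet normal 0.301 0.583 -0.755
  outer loop
   vertex 5.5 4.5 2.8
   vertex 4.1 3.8 1.7
   vertex 1.7 5.3 1.9
  endloop
 endfacet
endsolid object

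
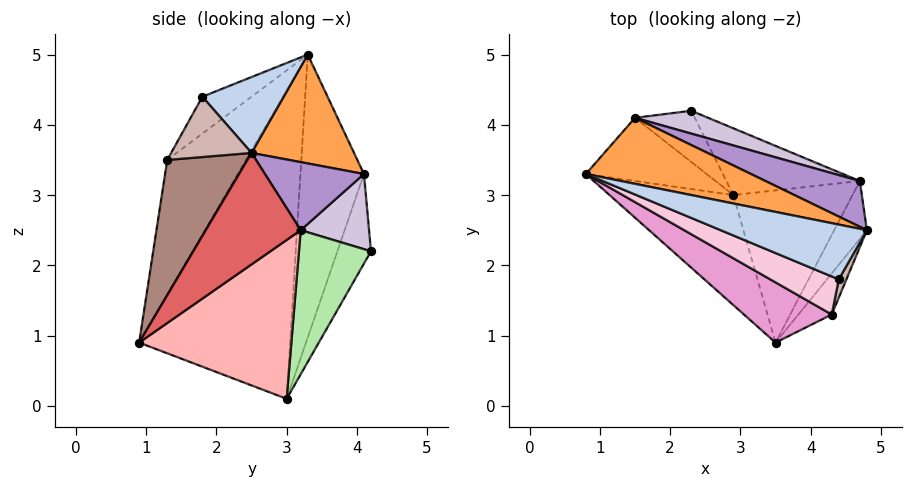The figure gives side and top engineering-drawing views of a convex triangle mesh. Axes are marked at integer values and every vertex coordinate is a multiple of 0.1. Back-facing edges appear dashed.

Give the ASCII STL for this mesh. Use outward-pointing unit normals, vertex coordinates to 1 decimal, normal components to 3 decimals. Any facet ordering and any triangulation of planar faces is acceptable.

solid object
 facet normal -0.859 -0.377 -0.345
  outer loop
   vertex 2.9 3.0 0.1
   vertex 3.5 0.9 0.9
   vertex 0.8 3.3 5.0
  endloop
 endfacet
 facet normal 0.368 0.600 0.710
  outer loop
   vertex 4.4 1.8 4.4
   vertex 4.8 2.5 3.6
   vertex 0.8 3.3 5.0
  endloop
 endfacet
 facet normal 0.337 0.791 0.511
  outer loop
   vertex 1.5 4.1 3.3
   vertex 0.8 3.3 5.0
   vertex 4.8 2.5 3.6
  endloop
 endfacet
 facet normal -0.919 -0.029 -0.392
  outer loop
   vertex 1.5 4.1 3.3
   vertex 2.9 3.0 0.1
   vertex 0.8 3.3 5.0
  endloop
 endfacet
 facet normal -0.728 0.485 -0.485
  outer loop
   vertex 1.5 4.1 3.3
   vertex 2.3 4.2 2.2
   vertex 2.9 3.0 0.1
  endloop
 endfacet
 facet normal 0.396 0.841 -0.367
  outer loop
   vertex 4.7 3.2 2.5
   vertex 2.9 3.0 0.1
   vertex 2.3 4.2 2.2
  endloop
 endfacet
 facet normal 0.918 -0.292 -0.269
  outer loop
   vertex 4.7 3.2 2.5
   vertex 4.8 2.5 3.6
   vertex 3.5 0.9 0.9
  endloop
 endfacet
 facet normal 0.800 0.000 -0.600
  outer loop
   vertex 4.7 3.2 2.5
   vertex 3.5 0.9 0.9
   vertex 2.9 3.0 0.1
  endloop
 endfacet
 facet normal 0.347 0.805 0.481
  outer loop
   vertex 4.7 3.2 2.5
   vertex 1.5 4.1 3.3
   vertex 4.8 2.5 3.6
  endloop
 endfacet
 facet normal 0.330 0.888 0.321
  outer loop
   vertex 4.7 3.2 2.5
   vertex 2.3 4.2 2.2
   vertex 1.5 4.1 3.3
  endloop
 endfacet
 facet normal 0.906 -0.359 -0.224
  outer loop
   vertex 4.3 1.3 3.5
   vertex 3.5 0.9 0.9
   vertex 4.8 2.5 3.6
  endloop
 endfacet
 facet normal 0.913 -0.390 0.115
  outer loop
   vertex 4.3 1.3 3.5
   vertex 4.8 2.5 3.6
   vertex 4.4 1.8 4.4
  endloop
 endfacet
 facet normal -0.394 -0.882 0.257
  outer loop
   vertex 4.3 1.3 3.5
   vertex 0.8 3.3 5.0
   vertex 3.5 0.9 0.9
  endloop
 endfacet
 facet normal -0.264 -0.830 0.491
  outer loop
   vertex 4.3 1.3 3.5
   vertex 4.4 1.8 4.4
   vertex 0.8 3.3 5.0
  endloop
 endfacet
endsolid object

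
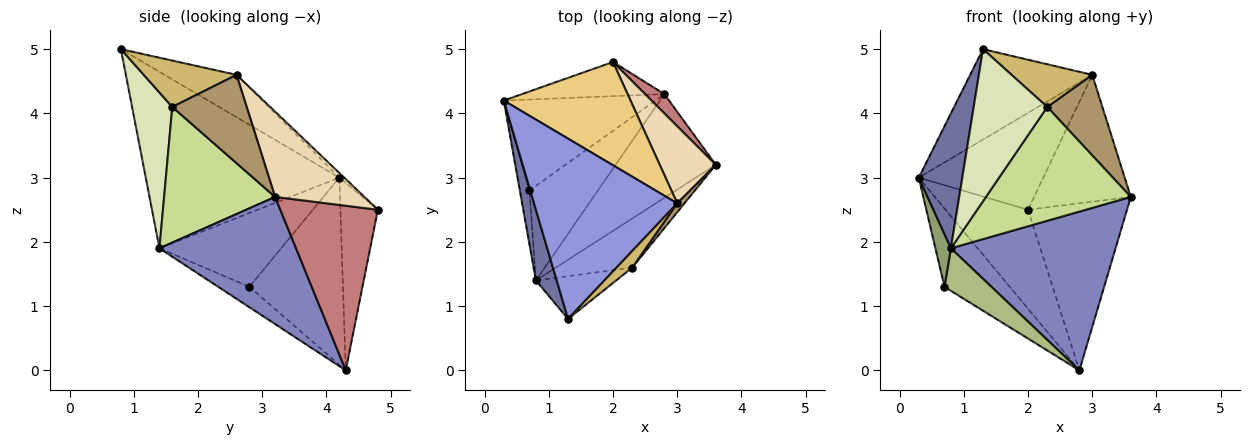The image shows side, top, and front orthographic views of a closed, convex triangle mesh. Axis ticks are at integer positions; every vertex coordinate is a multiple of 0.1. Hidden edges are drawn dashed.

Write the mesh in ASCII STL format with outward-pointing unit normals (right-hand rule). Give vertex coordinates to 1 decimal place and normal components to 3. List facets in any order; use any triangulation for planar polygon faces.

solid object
 facet normal -0.969 -0.218 0.114
  outer loop
   vertex 0.8 1.4 1.9
   vertex 1.3 0.8 5.0
   vertex 0.3 4.2 3.0
  endloop
 endfacet
 facet normal 0.570 -0.688 -0.449
  outer loop
   vertex 0.8 1.4 1.9
   vertex 2.8 4.3 0.0
   vertex 3.6 3.2 2.7
  endloop
 endfacet
 facet normal -0.255 0.433 0.864
  outer loop
   vertex 3.0 2.6 4.6
   vertex 0.3 4.2 3.0
   vertex 1.3 0.8 5.0
  endloop
 endfacet
 facet normal -0.683 0.477 -0.553
  outer loop
   vertex 0.7 2.8 1.3
   vertex 0.3 4.2 3.0
   vertex 2.8 4.3 0.0
  endloop
 endfacet
 facet normal -0.984 -0.125 -0.128
  outer loop
   vertex 0.7 2.8 1.3
   vertex 0.8 1.4 1.9
   vertex 0.3 4.2 3.0
  endloop
 endfacet
 facet normal -0.262 -0.396 -0.880
  outer loop
   vertex 0.7 2.8 1.3
   vertex 2.8 4.3 0.0
   vertex 0.8 1.4 1.9
  endloop
 endfacet
 facet normal 0.575 -0.751 -0.324
  outer loop
   vertex 2.3 1.6 4.1
   vertex 0.8 1.4 1.9
   vertex 3.6 3.2 2.7
  endloop
 endfacet
 facet normal 0.466 -0.852 -0.240
  outer loop
   vertex 2.3 1.6 4.1
   vertex 1.3 0.8 5.0
   vertex 0.8 1.4 1.9
  endloop
 endfacet
 facet normal 0.802 -0.594 0.066
  outer loop
   vertex 2.3 1.6 4.1
   vertex 3.6 3.2 2.7
   vertex 3.0 2.6 4.6
  endloop
 endfacet
 facet normal 0.731 -0.636 0.247
  outer loop
   vertex 2.3 1.6 4.1
   vertex 3.0 2.6 4.6
   vertex 1.3 0.8 5.0
  endloop
 endfacet
 facet normal -0.027 0.684 0.729
  outer loop
   vertex 2.0 4.8 2.5
   vertex 0.3 4.2 3.0
   vertex 3.0 2.6 4.6
  endloop
 endfacet
 facet normal 0.620 0.671 0.408
  outer loop
   vertex 2.0 4.8 2.5
   vertex 3.0 2.6 4.6
   vertex 3.6 3.2 2.7
  endloop
 endfacet
 facet normal -0.395 0.868 -0.300
  outer loop
   vertex 2.0 4.8 2.5
   vertex 2.8 4.3 0.0
   vertex 0.3 4.2 3.0
  endloop
 endfacet
 facet normal 0.700 0.710 0.082
  outer loop
   vertex 2.0 4.8 2.5
   vertex 3.6 3.2 2.7
   vertex 2.8 4.3 0.0
  endloop
 endfacet
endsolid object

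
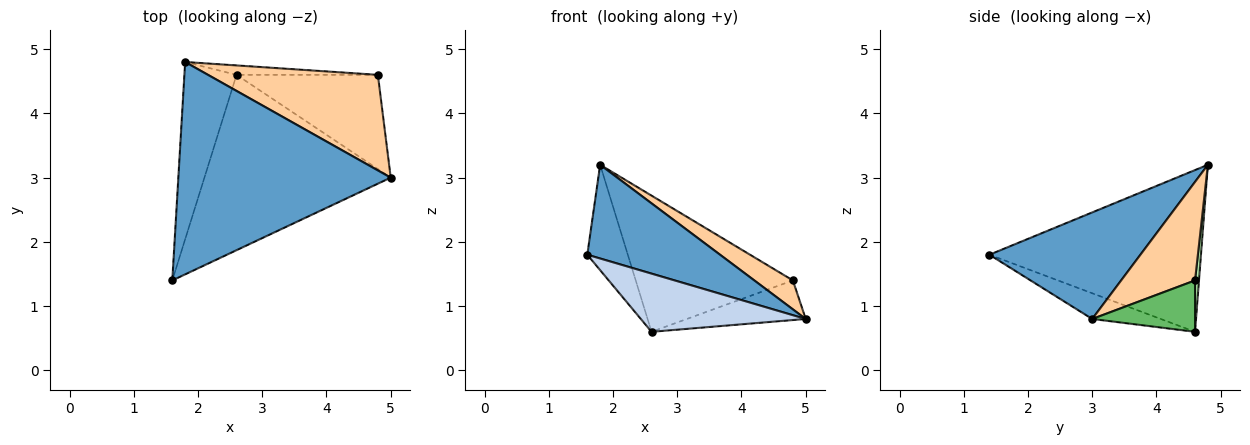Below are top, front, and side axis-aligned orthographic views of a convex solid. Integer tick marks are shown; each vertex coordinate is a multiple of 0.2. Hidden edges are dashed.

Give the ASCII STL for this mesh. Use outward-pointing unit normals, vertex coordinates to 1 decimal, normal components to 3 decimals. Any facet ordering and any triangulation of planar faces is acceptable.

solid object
 facet normal 0.417 -0.367 0.831
  outer loop
   vertex 1.8 4.8 3.2
   vertex 1.6 1.4 1.8
   vertex 5.0 3.0 0.8
  endloop
 endfacet
 facet normal -0.130 -0.312 -0.941
  outer loop
   vertex 2.6 4.6 0.6
   vertex 5.0 3.0 0.8
   vertex 1.6 1.4 1.8
  endloop
 endfacet
 facet normal -0.936 0.179 -0.302
  outer loop
   vertex 2.6 4.6 0.6
   vertex 1.6 1.4 1.8
   vertex 1.8 4.8 3.2
  endloop
 endfacet
 facet normal 0.485 -0.253 0.837
  outer loop
   vertex 4.8 4.6 1.4
   vertex 1.8 4.8 3.2
   vertex 5.0 3.0 0.8
  endloop
 endfacet
 facet normal 0.318 0.367 -0.874
  outer loop
   vertex 4.8 4.6 1.4
   vertex 5.0 3.0 0.8
   vertex 2.6 4.6 0.6
  endloop
 endfacet
 facet normal 0.025 0.997 -0.069
  outer loop
   vertex 4.8 4.6 1.4
   vertex 2.6 4.6 0.6
   vertex 1.8 4.8 3.2
  endloop
 endfacet
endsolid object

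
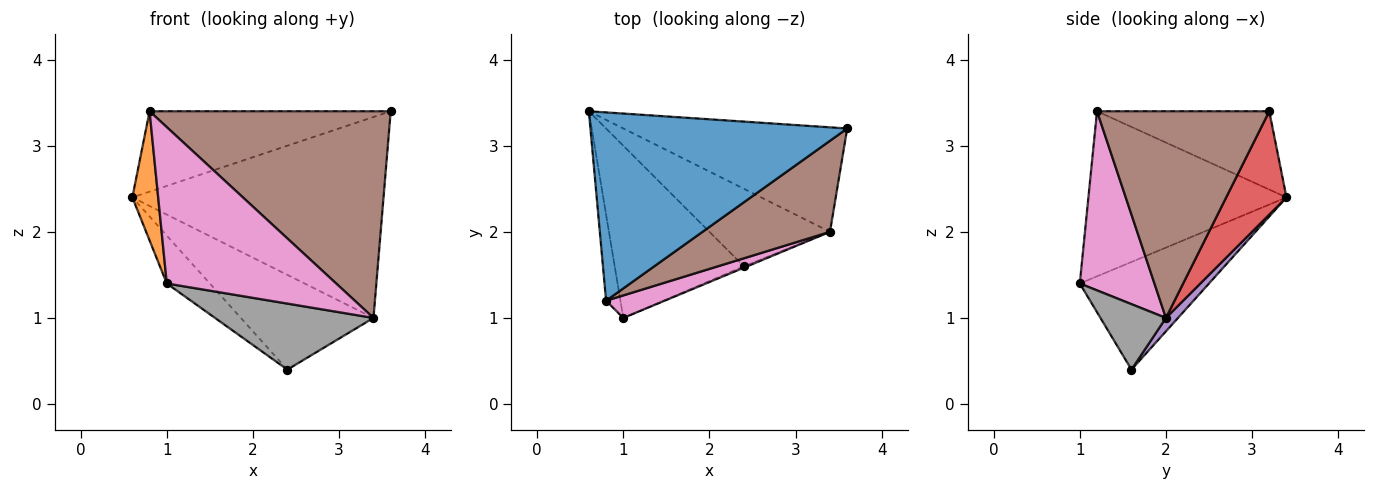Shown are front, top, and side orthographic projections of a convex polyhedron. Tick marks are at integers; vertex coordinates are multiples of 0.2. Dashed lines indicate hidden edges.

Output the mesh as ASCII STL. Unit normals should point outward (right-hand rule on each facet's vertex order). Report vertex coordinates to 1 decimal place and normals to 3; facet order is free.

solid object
 facet normal -0.270 0.378 0.886
  outer loop
   vertex 0.8 1.2 3.4
   vertex 3.6 3.2 3.4
   vertex 0.6 3.4 2.4
  endloop
 endfacet
 facet normal -0.988 -0.129 -0.086
  outer loop
   vertex 0.8 1.2 3.4
   vertex 0.6 3.4 2.4
   vertex 1.0 1.0 1.4
  endloop
 endfacet
 facet normal -0.626 0.209 -0.751
  outer loop
   vertex 2.4 1.6 0.4
   vertex 1.0 1.0 1.4
   vertex 0.6 3.4 2.4
  endloop
 endfacet
 facet normal 0.208 0.868 -0.451
  outer loop
   vertex 3.4 2.0 1.0
   vertex 0.6 3.4 2.4
   vertex 3.6 3.2 3.4
  endloop
 endfacet
 facet normal 0.070 0.772 -0.632
  outer loop
   vertex 3.4 2.0 1.0
   vertex 2.4 1.6 0.4
   vertex 0.6 3.4 2.4
  endloop
 endfacet
 facet normal 0.547 -0.766 0.337
  outer loop
   vertex 3.4 2.0 1.0
   vertex 3.6 3.2 3.4
   vertex 0.8 1.2 3.4
  endloop
 endfacet
 facet normal 0.400 -0.907 0.131
  outer loop
   vertex 3.4 2.0 1.0
   vertex 0.8 1.2 3.4
   vertex 1.0 1.0 1.4
  endloop
 endfacet
 facet normal 0.382 -0.924 -0.020
  outer loop
   vertex 3.4 2.0 1.0
   vertex 1.0 1.0 1.4
   vertex 2.4 1.6 0.4
  endloop
 endfacet
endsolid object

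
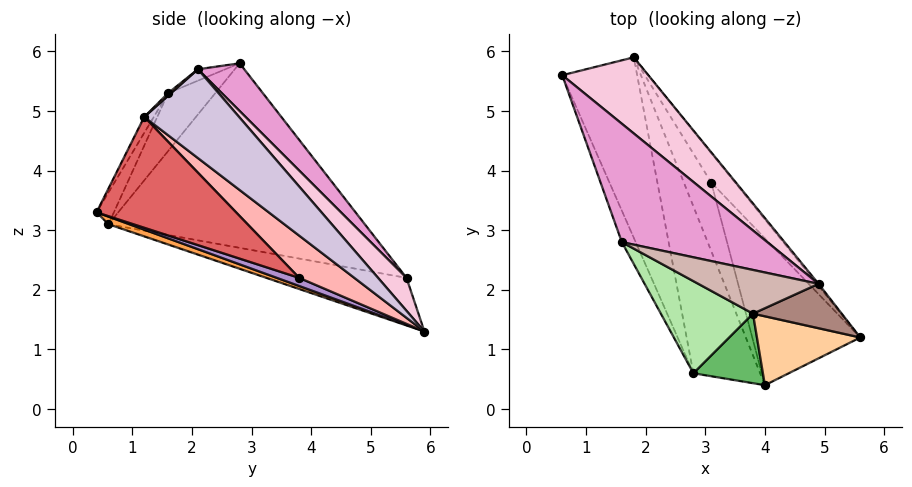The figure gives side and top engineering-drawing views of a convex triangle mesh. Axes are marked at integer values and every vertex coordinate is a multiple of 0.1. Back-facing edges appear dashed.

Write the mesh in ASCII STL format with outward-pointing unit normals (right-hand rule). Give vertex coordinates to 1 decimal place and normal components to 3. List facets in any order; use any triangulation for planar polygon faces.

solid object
 facet normal -0.909 -0.412 -0.068
  outer loop
   vertex 2.8 0.6 3.1
   vertex 1.6 2.8 5.8
   vertex 0.6 5.6 2.2
  endloop
 endfacet
 facet normal -0.500 -0.362 -0.787
  outer loop
   vertex 2.8 0.6 3.1
   vertex 0.6 5.6 2.2
   vertex 1.8 5.9 1.3
  endloop
 endfacet
 facet normal 0.108 -0.301 -0.947
  outer loop
   vertex 2.8 0.6 3.1
   vertex 1.8 5.9 1.3
   vertex 4.0 0.4 3.3
  endloop
 endfacet
 facet normal -0.078 -0.858 0.507
  outer loop
   vertex 3.8 1.6 5.3
   vertex 4.0 0.4 3.3
   vertex 5.6 1.2 4.9
  endloop
 endfacet
 facet normal -0.222 -0.846 0.485
  outer loop
   vertex 3.8 1.6 5.3
   vertex 2.8 0.6 3.1
   vertex 4.0 0.4 3.3
  endloop
 endfacet
 facet normal -0.320 -0.799 0.509
  outer loop
   vertex 3.8 1.6 5.3
   vertex 1.6 2.8 5.8
   vertex 2.8 0.6 3.1
  endloop
 endfacet
 facet normal 0.716 -0.036 -0.698
  outer loop
   vertex 3.1 3.8 2.2
   vertex 5.6 1.2 4.9
   vertex 4.0 0.4 3.3
  endloop
 endfacet
 facet normal 0.828 0.313 -0.465
  outer loop
   vertex 3.1 3.8 2.2
   vertex 1.8 5.9 1.3
   vertex 5.6 1.2 4.9
  endloop
 endfacet
 facet normal 0.277 -0.229 -0.933
  outer loop
   vertex 3.1 3.8 2.2
   vertex 4.0 0.4 3.3
   vertex 1.8 5.9 1.3
  endloop
 endfacet
 facet normal 0.783 0.622 -0.015
  outer loop
   vertex 4.9 2.1 5.7
   vertex 5.6 1.2 4.9
   vertex 1.8 5.9 1.3
  endloop
 endfacet
 facet normal 0.023 -0.654 0.756
  outer loop
   vertex 4.9 2.1 5.7
   vertex 3.8 1.6 5.3
   vertex 5.6 1.2 4.9
  endloop
 endfacet
 facet normal -0.082 -0.507 0.858
  outer loop
   vertex 4.9 2.1 5.7
   vertex 1.6 2.8 5.8
   vertex 3.8 1.6 5.3
  endloop
 endfacet
 facet normal 0.187 0.800 0.570
  outer loop
   vertex 4.9 2.1 5.7
   vertex 0.6 5.6 2.2
   vertex 1.6 2.8 5.8
  endloop
 endfacet
 facet normal 0.210 0.808 0.550
  outer loop
   vertex 4.9 2.1 5.7
   vertex 1.8 5.9 1.3
   vertex 0.6 5.6 2.2
  endloop
 endfacet
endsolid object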